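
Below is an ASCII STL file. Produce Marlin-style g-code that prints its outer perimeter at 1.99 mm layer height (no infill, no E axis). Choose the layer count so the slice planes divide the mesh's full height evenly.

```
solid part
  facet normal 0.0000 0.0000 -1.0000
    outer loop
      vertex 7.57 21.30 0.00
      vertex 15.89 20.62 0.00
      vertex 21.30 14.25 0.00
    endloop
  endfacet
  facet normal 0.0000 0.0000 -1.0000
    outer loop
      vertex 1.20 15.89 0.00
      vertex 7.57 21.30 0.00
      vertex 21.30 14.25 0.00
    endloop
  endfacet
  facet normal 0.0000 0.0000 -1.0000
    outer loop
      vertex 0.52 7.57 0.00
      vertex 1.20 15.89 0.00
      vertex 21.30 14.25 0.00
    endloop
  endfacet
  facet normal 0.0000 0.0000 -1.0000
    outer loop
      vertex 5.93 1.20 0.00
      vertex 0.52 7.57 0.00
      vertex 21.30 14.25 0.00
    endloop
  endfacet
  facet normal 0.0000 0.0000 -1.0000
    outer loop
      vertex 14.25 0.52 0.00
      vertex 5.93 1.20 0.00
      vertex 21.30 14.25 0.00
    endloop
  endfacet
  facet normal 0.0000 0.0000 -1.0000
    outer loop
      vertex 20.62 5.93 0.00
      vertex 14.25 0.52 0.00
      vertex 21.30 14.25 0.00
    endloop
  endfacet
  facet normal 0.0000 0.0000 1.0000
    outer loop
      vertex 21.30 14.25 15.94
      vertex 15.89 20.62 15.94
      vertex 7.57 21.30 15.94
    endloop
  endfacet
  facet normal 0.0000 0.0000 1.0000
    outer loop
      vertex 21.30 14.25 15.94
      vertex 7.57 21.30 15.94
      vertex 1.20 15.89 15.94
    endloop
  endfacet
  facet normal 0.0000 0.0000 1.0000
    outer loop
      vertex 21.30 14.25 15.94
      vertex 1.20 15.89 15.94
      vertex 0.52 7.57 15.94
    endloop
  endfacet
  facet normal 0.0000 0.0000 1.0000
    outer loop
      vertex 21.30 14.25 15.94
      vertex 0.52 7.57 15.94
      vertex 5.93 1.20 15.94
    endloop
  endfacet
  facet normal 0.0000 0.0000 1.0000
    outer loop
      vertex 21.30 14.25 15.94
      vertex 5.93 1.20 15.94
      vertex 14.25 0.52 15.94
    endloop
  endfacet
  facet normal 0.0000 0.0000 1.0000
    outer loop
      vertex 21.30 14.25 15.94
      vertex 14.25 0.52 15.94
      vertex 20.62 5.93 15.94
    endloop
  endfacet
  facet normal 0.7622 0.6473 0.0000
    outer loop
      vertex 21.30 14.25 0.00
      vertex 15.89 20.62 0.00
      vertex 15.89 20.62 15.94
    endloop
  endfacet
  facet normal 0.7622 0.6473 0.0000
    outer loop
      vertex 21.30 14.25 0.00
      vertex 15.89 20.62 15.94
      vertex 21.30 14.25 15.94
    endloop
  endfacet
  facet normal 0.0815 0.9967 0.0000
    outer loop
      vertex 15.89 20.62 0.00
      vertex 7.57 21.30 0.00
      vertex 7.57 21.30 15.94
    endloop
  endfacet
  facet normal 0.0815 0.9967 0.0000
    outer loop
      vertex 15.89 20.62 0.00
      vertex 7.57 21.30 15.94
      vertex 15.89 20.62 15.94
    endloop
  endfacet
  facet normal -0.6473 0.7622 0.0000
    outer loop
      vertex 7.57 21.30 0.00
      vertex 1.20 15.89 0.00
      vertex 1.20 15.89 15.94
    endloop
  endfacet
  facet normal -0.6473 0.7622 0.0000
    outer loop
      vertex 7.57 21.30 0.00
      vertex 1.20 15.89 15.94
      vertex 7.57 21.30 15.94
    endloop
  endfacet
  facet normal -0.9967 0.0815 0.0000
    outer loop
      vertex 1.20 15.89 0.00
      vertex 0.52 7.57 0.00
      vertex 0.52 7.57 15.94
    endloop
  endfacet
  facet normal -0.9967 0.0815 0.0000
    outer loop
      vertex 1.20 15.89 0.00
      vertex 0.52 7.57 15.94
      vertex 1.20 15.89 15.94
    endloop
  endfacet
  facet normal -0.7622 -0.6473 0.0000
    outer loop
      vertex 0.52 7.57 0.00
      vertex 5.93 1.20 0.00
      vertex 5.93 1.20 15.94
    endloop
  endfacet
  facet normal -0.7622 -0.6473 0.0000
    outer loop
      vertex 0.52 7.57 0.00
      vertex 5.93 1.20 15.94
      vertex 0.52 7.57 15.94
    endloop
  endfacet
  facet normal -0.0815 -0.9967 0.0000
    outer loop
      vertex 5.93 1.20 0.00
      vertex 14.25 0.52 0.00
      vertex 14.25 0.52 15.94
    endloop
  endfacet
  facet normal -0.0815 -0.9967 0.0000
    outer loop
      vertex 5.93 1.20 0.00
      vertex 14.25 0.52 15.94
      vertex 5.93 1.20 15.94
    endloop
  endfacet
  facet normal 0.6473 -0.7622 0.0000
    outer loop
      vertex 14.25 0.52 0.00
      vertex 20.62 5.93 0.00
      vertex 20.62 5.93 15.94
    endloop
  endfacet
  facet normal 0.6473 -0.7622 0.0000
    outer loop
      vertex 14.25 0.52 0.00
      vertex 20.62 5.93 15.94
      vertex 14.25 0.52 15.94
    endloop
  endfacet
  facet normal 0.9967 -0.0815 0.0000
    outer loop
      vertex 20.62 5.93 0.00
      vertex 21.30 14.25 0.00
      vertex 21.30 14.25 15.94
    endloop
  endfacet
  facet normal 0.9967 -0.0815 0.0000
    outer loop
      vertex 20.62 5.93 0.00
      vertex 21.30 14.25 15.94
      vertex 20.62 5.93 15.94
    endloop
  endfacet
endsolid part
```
; perimeter-only toolpath
G21 ; units = mm
G90 ; absolute positioning
G28 ; home
; layer 1
G0 Z1.99
G0 X21.30 Y14.25
G1 X15.89 Y20.62
G1 X7.57 Y21.30
G1 X1.20 Y15.89
G1 X0.52 Y7.57
G1 X5.93 Y1.20
G1 X14.25 Y0.52
G1 X20.62 Y5.93
G1 X21.30 Y14.25
; layer 2
G0 Z3.98
G0 X21.30 Y14.25
G1 X15.89 Y20.62
G1 X7.57 Y21.30
G1 X1.20 Y15.89
G1 X0.52 Y7.57
G1 X5.93 Y1.20
G1 X14.25 Y0.52
G1 X20.62 Y5.93
G1 X21.30 Y14.25
; layer 3
G0 Z5.98
G0 X21.30 Y14.25
G1 X15.89 Y20.62
G1 X7.57 Y21.30
G1 X1.20 Y15.89
G1 X0.52 Y7.57
G1 X5.93 Y1.20
G1 X14.25 Y0.52
G1 X20.62 Y5.93
G1 X21.30 Y14.25
; layer 4
G0 Z7.97
G0 X21.30 Y14.25
G1 X15.89 Y20.62
G1 X7.57 Y21.30
G1 X1.20 Y15.89
G1 X0.52 Y7.57
G1 X5.93 Y1.20
G1 X14.25 Y0.52
G1 X20.62 Y5.93
G1 X21.30 Y14.25
; layer 5
G0 Z9.96
G0 X21.30 Y14.25
G1 X15.89 Y20.62
G1 X7.57 Y21.30
G1 X1.20 Y15.89
G1 X0.52 Y7.57
G1 X5.93 Y1.20
G1 X14.25 Y0.52
G1 X20.62 Y5.93
G1 X21.30 Y14.25
; layer 6
G0 Z11.96
G0 X21.30 Y14.25
G1 X15.89 Y20.62
G1 X7.57 Y21.30
G1 X1.20 Y15.89
G1 X0.52 Y7.57
G1 X5.93 Y1.20
G1 X14.25 Y0.52
G1 X20.62 Y5.93
G1 X21.30 Y14.25
; layer 7
G0 Z13.95
G0 X21.30 Y14.25
G1 X15.89 Y20.62
G1 X7.57 Y21.30
G1 X1.20 Y15.89
G1 X0.52 Y7.57
G1 X5.93 Y1.20
G1 X14.25 Y0.52
G1 X20.62 Y5.93
G1 X21.30 Y14.25
; layer 8
G0 Z15.94
G0 X21.30 Y14.25
G1 X15.89 Y20.62
G1 X7.57 Y21.30
G1 X1.20 Y15.89
G1 X0.52 Y7.57
G1 X5.93 Y1.20
G1 X14.25 Y0.52
G1 X20.62 Y5.93
G1 X21.30 Y14.25
M2 ; end

The solid is a regular 8-sided prism (a cylinder approximated with 8 flat sides), circumscribed radius ≈ 10.9 mm, height ≈ 15.9 mm. Slicing at Δz = 1.99 mm — 8 equal slices spanning the solid's height, so layer i sits at z = i·h/8 — gives 8 non-empty perimeters. Each is a 8-segment closed polygon; G0 lifts to the layer z and rapids to the start vertex, then G1 traces the edges.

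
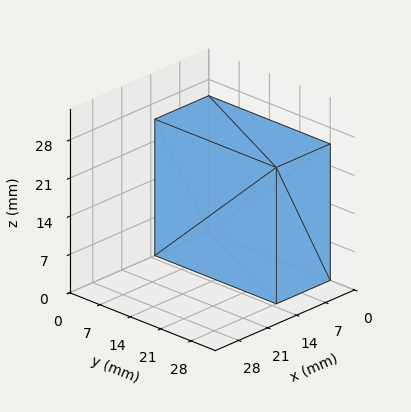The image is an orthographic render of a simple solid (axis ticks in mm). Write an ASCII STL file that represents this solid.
Reading the render: the shape is a rectangular box, roughly 13 × 28 mm footprint and 25 mm tall (dimensions read to the nearest mm from the axis ticks). For the STL, each face is triangulated and given an outward normal.

solid part
  facet normal 0.0000 0.0000 -1.0000
    outer loop
      vertex 13.0 28.0 0.0
      vertex 13.0 0.0 0.0
      vertex 0.0 0.0 0.0
    endloop
  endfacet
  facet normal 0.0000 0.0000 -1.0000
    outer loop
      vertex 0.0 28.0 0.0
      vertex 13.0 28.0 0.0
      vertex 0.0 0.0 0.0
    endloop
  endfacet
  facet normal 0.0000 0.0000 1.0000
    outer loop
      vertex 0.0 0.0 25.0
      vertex 13.0 0.0 25.0
      vertex 13.0 28.0 25.0
    endloop
  endfacet
  facet normal 0.0000 0.0000 1.0000
    outer loop
      vertex 0.0 0.0 25.0
      vertex 13.0 28.0 25.0
      vertex 0.0 28.0 25.0
    endloop
  endfacet
  facet normal 0.0000 -1.0000 0.0000
    outer loop
      vertex 0.0 0.0 0.0
      vertex 13.0 0.0 0.0
      vertex 13.0 0.0 25.0
    endloop
  endfacet
  facet normal 0.0000 -1.0000 0.0000
    outer loop
      vertex 0.0 0.0 0.0
      vertex 13.0 0.0 25.0
      vertex 0.0 0.0 25.0
    endloop
  endfacet
  facet normal 0.0000 1.0000 0.0000
    outer loop
      vertex 13.0 28.0 25.0
      vertex 13.0 28.0 0.0
      vertex 0.0 28.0 0.0
    endloop
  endfacet
  facet normal 0.0000 1.0000 0.0000
    outer loop
      vertex 0.0 28.0 25.0
      vertex 13.0 28.0 25.0
      vertex 0.0 28.0 0.0
    endloop
  endfacet
  facet normal -1.0000 0.0000 0.0000
    outer loop
      vertex 0.0 28.0 25.0
      vertex 0.0 28.0 0.0
      vertex 0.0 0.0 0.0
    endloop
  endfacet
  facet normal -1.0000 0.0000 0.0000
    outer loop
      vertex 0.0 0.0 25.0
      vertex 0.0 28.0 25.0
      vertex 0.0 0.0 0.0
    endloop
  endfacet
  facet normal 1.0000 0.0000 0.0000
    outer loop
      vertex 13.0 0.0 0.0
      vertex 13.0 28.0 0.0
      vertex 13.0 28.0 25.0
    endloop
  endfacet
  facet normal 1.0000 0.0000 0.0000
    outer loop
      vertex 13.0 0.0 0.0
      vertex 13.0 28.0 25.0
      vertex 13.0 0.0 25.0
    endloop
  endfacet
endsolid part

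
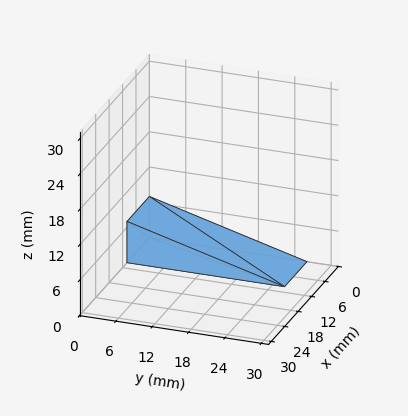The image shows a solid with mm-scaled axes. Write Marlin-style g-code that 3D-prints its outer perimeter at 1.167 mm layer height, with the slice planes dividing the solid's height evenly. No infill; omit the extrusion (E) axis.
Reading the render: the shape is a wedge (ramp): 10 × 26 mm base, rising to 7 mm along the y=0 edge and sloping linearly to z=0 at y=26 (dimensions read to the nearest mm from the axis ticks). For the g-code, the solid's height is divided into equal slices at the stated Δz and each level perimeter traced with G1 moves after a G0 lift.

; perimeter-only toolpath
G21 ; units = mm
G90 ; absolute positioning
G28 ; home
; layer 1
G0 Z1.167
G0 X0.000 Y0.000
G1 X10.000 Y0.000
G1 X10.000 Y21.667
G1 X0.000 Y21.667
G1 X0.000 Y0.000
; layer 2
G0 Z2.333
G0 X0.000 Y0.000
G1 X10.000 Y0.000
G1 X10.000 Y17.333
G1 X0.000 Y17.333
G1 X0.000 Y0.000
; layer 3
G0 Z3.500
G0 X0.000 Y0.000
G1 X10.000 Y0.000
G1 X10.000 Y13.000
G1 X0.000 Y13.000
G1 X0.000 Y0.000
; layer 4
G0 Z4.667
G0 X0.000 Y0.000
G1 X10.000 Y0.000
G1 X10.000 Y8.667
G1 X0.000 Y8.667
G1 X0.000 Y0.000
; layer 5
G0 Z5.833
G0 X0.000 Y0.000
G1 X10.000 Y0.000
G1 X10.000 Y4.333
G1 X0.000 Y4.333
G1 X0.000 Y0.000
M2 ; end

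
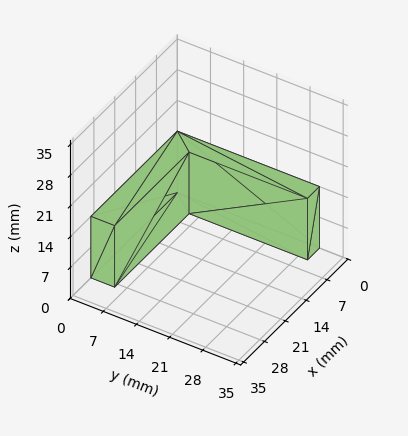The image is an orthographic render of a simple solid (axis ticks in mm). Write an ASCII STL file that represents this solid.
Reading the render: the shape is an L-shaped prism: outer 29 × 30 mm, arm thicknesses ≈ 5 mm (horizontal) and 4 mm (vertical), extruded 14 mm in z (dimensions read to the nearest mm from the axis ticks). For the STL, each face is triangulated and given an outward normal.

solid part
  facet normal 0.0000 0.0000 -1.0000
    outer loop
      vertex 29.00 5.00 0.00
      vertex 29.00 0.00 0.00
      vertex 0.00 0.00 0.00
    endloop
  endfacet
  facet normal 0.0000 0.0000 -1.0000
    outer loop
      vertex 4.00 5.00 0.00
      vertex 29.00 5.00 0.00
      vertex 0.00 0.00 0.00
    endloop
  endfacet
  facet normal 0.0000 0.0000 -1.0000
    outer loop
      vertex 4.00 30.00 0.00
      vertex 4.00 5.00 0.00
      vertex 0.00 0.00 0.00
    endloop
  endfacet
  facet normal 0.0000 0.0000 -1.0000
    outer loop
      vertex 0.00 30.00 0.00
      vertex 4.00 30.00 0.00
      vertex 0.00 0.00 0.00
    endloop
  endfacet
  facet normal 0.0000 0.0000 1.0000
    outer loop
      vertex 0.00 0.00 14.00
      vertex 29.00 0.00 14.00
      vertex 29.00 5.00 14.00
    endloop
  endfacet
  facet normal 0.0000 0.0000 1.0000
    outer loop
      vertex 0.00 0.00 14.00
      vertex 29.00 5.00 14.00
      vertex 4.00 5.00 14.00
    endloop
  endfacet
  facet normal 0.0000 0.0000 1.0000
    outer loop
      vertex 0.00 0.00 14.00
      vertex 4.00 5.00 14.00
      vertex 4.00 30.00 14.00
    endloop
  endfacet
  facet normal 0.0000 0.0000 1.0000
    outer loop
      vertex 0.00 0.00 14.00
      vertex 4.00 30.00 14.00
      vertex 0.00 30.00 14.00
    endloop
  endfacet
  facet normal 0.0000 -1.0000 0.0000
    outer loop
      vertex 0.00 0.00 0.00
      vertex 29.00 0.00 0.00
      vertex 29.00 0.00 14.00
    endloop
  endfacet
  facet normal 0.0000 -1.0000 0.0000
    outer loop
      vertex 0.00 0.00 0.00
      vertex 29.00 0.00 14.00
      vertex 0.00 0.00 14.00
    endloop
  endfacet
  facet normal 1.0000 0.0000 0.0000
    outer loop
      vertex 29.00 0.00 0.00
      vertex 29.00 5.00 0.00
      vertex 29.00 5.00 14.00
    endloop
  endfacet
  facet normal 1.0000 0.0000 0.0000
    outer loop
      vertex 29.00 0.00 0.00
      vertex 29.00 5.00 14.00
      vertex 29.00 0.00 14.00
    endloop
  endfacet
  facet normal 0.0000 1.0000 0.0000
    outer loop
      vertex 29.00 5.00 0.00
      vertex 4.00 5.00 0.00
      vertex 4.00 5.00 14.00
    endloop
  endfacet
  facet normal 0.0000 1.0000 0.0000
    outer loop
      vertex 29.00 5.00 0.00
      vertex 4.00 5.00 14.00
      vertex 29.00 5.00 14.00
    endloop
  endfacet
  facet normal 1.0000 0.0000 0.0000
    outer loop
      vertex 4.00 5.00 0.00
      vertex 4.00 30.00 0.00
      vertex 4.00 30.00 14.00
    endloop
  endfacet
  facet normal 1.0000 0.0000 0.0000
    outer loop
      vertex 4.00 5.00 0.00
      vertex 4.00 30.00 14.00
      vertex 4.00 5.00 14.00
    endloop
  endfacet
  facet normal 0.0000 1.0000 0.0000
    outer loop
      vertex 4.00 30.00 0.00
      vertex 0.00 30.00 0.00
      vertex 0.00 30.00 14.00
    endloop
  endfacet
  facet normal 0.0000 1.0000 0.0000
    outer loop
      vertex 4.00 30.00 0.00
      vertex 0.00 30.00 14.00
      vertex 4.00 30.00 14.00
    endloop
  endfacet
  facet normal -1.0000 0.0000 0.0000
    outer loop
      vertex 0.00 30.00 0.00
      vertex 0.00 0.00 0.00
      vertex 0.00 0.00 14.00
    endloop
  endfacet
  facet normal -1.0000 0.0000 0.0000
    outer loop
      vertex 0.00 30.00 0.00
      vertex 0.00 0.00 14.00
      vertex 0.00 30.00 14.00
    endloop
  endfacet
endsolid part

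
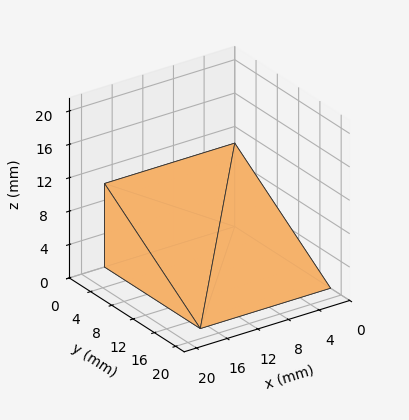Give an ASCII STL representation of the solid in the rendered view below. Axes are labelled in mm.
Reading the render: the shape is a wedge (ramp): 17 × 18 mm base, rising to 10 mm along the y=0 edge and sloping linearly to z=0 at y=18 (dimensions read to the nearest mm from the axis ticks). For the STL, each face is triangulated and given an outward normal.

solid part
  facet normal 0.0000 0.0000 -1.0000
    outer loop
      vertex 17.00 18.00 0.00
      vertex 17.00 0.00 0.00
      vertex 0.00 0.00 0.00
    endloop
  endfacet
  facet normal 0.0000 0.0000 -1.0000
    outer loop
      vertex 0.00 18.00 0.00
      vertex 17.00 18.00 0.00
      vertex 0.00 0.00 0.00
    endloop
  endfacet
  facet normal 0.0000 -1.0000 0.0000
    outer loop
      vertex 0.00 0.00 0.00
      vertex 17.00 0.00 0.00
      vertex 17.00 0.00 10.00
    endloop
  endfacet
  facet normal 0.0000 -1.0000 0.0000
    outer loop
      vertex 0.00 0.00 0.00
      vertex 17.00 0.00 10.00
      vertex 0.00 0.00 10.00
    endloop
  endfacet
  facet normal 0.0000 0.4856 0.8742
    outer loop
      vertex 0.00 0.00 10.00
      vertex 17.00 0.00 10.00
      vertex 17.00 18.00 0.00
    endloop
  endfacet
  facet normal 0.0000 0.4856 0.8742
    outer loop
      vertex 0.00 0.00 10.00
      vertex 17.00 18.00 0.00
      vertex 0.00 18.00 0.00
    endloop
  endfacet
  facet normal -1.0000 0.0000 0.0000
    outer loop
      vertex 0.00 0.00 10.00
      vertex 0.00 18.00 0.00
      vertex 0.00 0.00 0.00
    endloop
  endfacet
  facet normal 1.0000 0.0000 0.0000
    outer loop
      vertex 17.00 0.00 0.00
      vertex 17.00 18.00 0.00
      vertex 17.00 0.00 10.00
    endloop
  endfacet
endsolid part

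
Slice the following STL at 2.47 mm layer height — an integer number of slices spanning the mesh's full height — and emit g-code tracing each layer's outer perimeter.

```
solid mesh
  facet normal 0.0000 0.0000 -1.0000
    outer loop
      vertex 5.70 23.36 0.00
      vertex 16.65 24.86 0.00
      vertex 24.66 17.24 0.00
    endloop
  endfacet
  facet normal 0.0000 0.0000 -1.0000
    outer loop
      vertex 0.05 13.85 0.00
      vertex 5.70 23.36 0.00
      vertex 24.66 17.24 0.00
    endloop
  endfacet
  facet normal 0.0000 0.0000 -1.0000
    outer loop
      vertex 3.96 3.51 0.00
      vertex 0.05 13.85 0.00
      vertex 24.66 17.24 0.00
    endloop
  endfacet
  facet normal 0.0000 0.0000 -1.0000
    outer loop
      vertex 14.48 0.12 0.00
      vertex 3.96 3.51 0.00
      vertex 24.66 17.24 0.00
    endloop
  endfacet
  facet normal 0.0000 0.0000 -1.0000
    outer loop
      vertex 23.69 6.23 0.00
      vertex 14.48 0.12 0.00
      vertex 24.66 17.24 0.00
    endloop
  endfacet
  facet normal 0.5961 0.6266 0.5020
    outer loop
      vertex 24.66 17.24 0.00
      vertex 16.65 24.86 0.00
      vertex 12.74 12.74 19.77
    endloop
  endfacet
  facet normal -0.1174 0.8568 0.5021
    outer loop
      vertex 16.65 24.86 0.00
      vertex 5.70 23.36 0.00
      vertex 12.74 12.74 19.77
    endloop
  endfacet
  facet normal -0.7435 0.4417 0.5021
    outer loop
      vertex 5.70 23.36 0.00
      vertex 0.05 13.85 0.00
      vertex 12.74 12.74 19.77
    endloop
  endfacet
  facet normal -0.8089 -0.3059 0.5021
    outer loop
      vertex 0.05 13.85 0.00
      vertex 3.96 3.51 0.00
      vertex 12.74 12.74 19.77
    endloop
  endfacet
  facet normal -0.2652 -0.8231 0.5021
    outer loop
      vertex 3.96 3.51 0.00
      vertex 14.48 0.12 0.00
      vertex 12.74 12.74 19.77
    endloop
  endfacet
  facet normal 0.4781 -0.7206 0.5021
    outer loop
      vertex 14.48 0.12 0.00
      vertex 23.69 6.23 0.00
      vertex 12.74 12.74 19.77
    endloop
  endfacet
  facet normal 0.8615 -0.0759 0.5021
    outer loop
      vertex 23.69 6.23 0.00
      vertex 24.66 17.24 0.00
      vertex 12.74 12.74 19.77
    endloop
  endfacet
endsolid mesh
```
; perimeter-only toolpath
G21 ; units = mm
G90 ; absolute positioning
G28 ; home
; layer 1
G0 Z2.47
G0 X23.17 Y16.68
G1 X16.16 Y23.34
G1 X6.58 Y22.03
G1 X1.64 Y13.71
G1 X5.06 Y4.66
G1 X14.26 Y1.70
G1 X22.32 Y7.04
G1 X23.17 Y16.68
; layer 2
G0 Z4.94
G0 X21.68 Y16.11
G1 X15.67 Y21.83
G1 X7.46 Y20.70
G1 X3.22 Y13.57
G1 X6.15 Y5.82
G1 X14.04 Y3.27
G1 X20.95 Y7.86
G1 X21.68 Y16.11
; layer 3
G0 Z7.41
G0 X20.19 Y15.55
G1 X15.18 Y20.31
G1 X8.34 Y19.38
G1 X4.81 Y13.43
G1 X7.25 Y6.97
G1 X13.83 Y4.85
G1 X19.58 Y8.67
G1 X20.19 Y15.55
; layer 4
G0 Z9.88
G0 X18.70 Y14.99
G1 X14.70 Y18.80
G1 X9.22 Y18.05
G1 X6.40 Y13.29
G1 X8.35 Y8.12
G1 X13.61 Y6.43
G1 X18.21 Y9.48
G1 X18.70 Y14.99
; layer 5
G0 Z12.36
G0 X17.21 Y14.43
G1 X14.21 Y17.29
G1 X10.10 Y16.72
G1 X7.98 Y13.16
G1 X9.45 Y9.28
G1 X13.39 Y8.01
G1 X16.85 Y10.30
G1 X17.21 Y14.43
; layer 6
G0 Z14.83
G0 X15.72 Y13.86
G1 X13.72 Y15.77
G1 X10.98 Y15.39
G1 X9.57 Y13.02
G1 X10.54 Y10.43
G1 X13.18 Y9.58
G1 X15.48 Y11.11
G1 X15.72 Y13.86
; layer 7
G0 Z17.30
G0 X14.23 Y13.30
G1 X13.23 Y14.26
G1 X11.86 Y14.07
G1 X11.15 Y12.88
G1 X11.64 Y11.59
G1 X12.96 Y11.16
G1 X14.11 Y11.93
G1 X14.23 Y13.30
M2 ; end

The solid is a regular 7-sided pyramid, base circumscribed radius ≈ 12.7 mm, apex at z ≈ 19.8 mm. Slicing at Δz = 2.47 mm — 8 equal slices spanning the solid's height, so layer i sits at z = i·h/8 — gives 7 non-empty perimeters. Each is a 7-segment closed polygon; G0 lifts to the layer z and rapids to the start vertex, then G1 traces the edges. The cross-section shrinks linearly with z (the slice at the apex is degenerate and omitted).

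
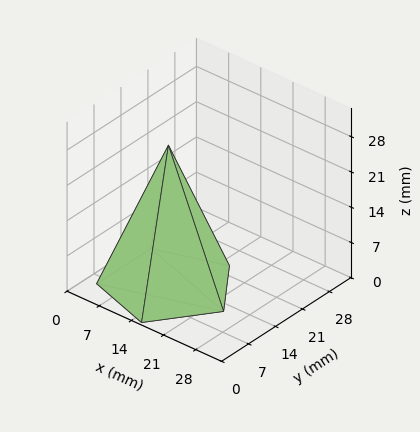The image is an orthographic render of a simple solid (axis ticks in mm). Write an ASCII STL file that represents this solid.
Reading the render: the shape is a regular 5-sided pyramid, base circumscribed radius ≈ 12 mm, apex at z ≈ 28 mm (dimensions read to the nearest mm from the axis ticks). For the STL, each face is triangulated and given an outward normal.

solid part
  facet normal 0.0000 0.0000 -1.0000
    outer loop
      vertex 2.29 19.05 0.00
      vertex 15.71 23.41 0.00
      vertex 24.00 12.00 0.00
    endloop
  endfacet
  facet normal 0.0000 0.0000 -1.0000
    outer loop
      vertex 2.29 4.95 0.00
      vertex 2.29 19.05 0.00
      vertex 24.00 12.00 0.00
    endloop
  endfacet
  facet normal 0.0000 0.0000 -1.0000
    outer loop
      vertex 15.71 0.59 0.00
      vertex 2.29 4.95 0.00
      vertex 24.00 12.00 0.00
    endloop
  endfacet
  facet normal 0.7644 0.5554 0.3276
    outer loop
      vertex 24.00 12.00 0.00
      vertex 15.71 23.41 0.00
      vertex 12.00 12.00 28.00
    endloop
  endfacet
  facet normal -0.2919 0.8986 0.3275
    outer loop
      vertex 15.71 23.41 0.00
      vertex 2.29 19.05 0.00
      vertex 12.00 12.00 28.00
    endloop
  endfacet
  facet normal -0.9448 0.0000 0.3276
    outer loop
      vertex 2.29 19.05 0.00
      vertex 2.29 4.95 0.00
      vertex 12.00 12.00 28.00
    endloop
  endfacet
  facet normal -0.2919 -0.8986 0.3275
    outer loop
      vertex 2.29 4.95 0.00
      vertex 15.71 0.59 0.00
      vertex 12.00 12.00 28.00
    endloop
  endfacet
  facet normal 0.7644 -0.5554 0.3276
    outer loop
      vertex 15.71 0.59 0.00
      vertex 24.00 12.00 0.00
      vertex 12.00 12.00 28.00
    endloop
  endfacet
endsolid part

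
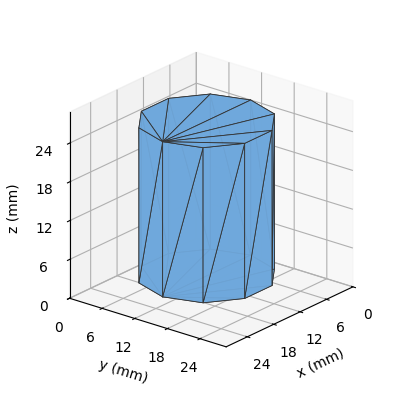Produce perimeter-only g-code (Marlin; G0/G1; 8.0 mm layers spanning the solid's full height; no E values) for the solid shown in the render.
Reading the render: the shape is a regular 10-sided prism (a cylinder approximated with 10 flat sides), circumscribed radius ≈ 10 mm, height ≈ 24 mm (dimensions read to the nearest mm from the axis ticks). For the g-code, the solid's height is divided into equal slices at the stated Δz and each level perimeter traced with G1 moves after a G0 lift.

; perimeter-only toolpath
G21 ; units = mm
G90 ; absolute positioning
G28 ; home
; layer 1
G0 Z8.0
G0 X20.0 Y10.0
G1 X18.1 Y15.9
G1 X13.1 Y19.5
G1 X6.9 Y19.5
G1 X1.9 Y15.9
G1 X0.0 Y10.0
G1 X1.9 Y4.1
G1 X6.9 Y0.5
G1 X13.1 Y0.5
G1 X18.1 Y4.1
G1 X20.0 Y10.0
; layer 2
G0 Z16.0
G0 X20.0 Y10.0
G1 X18.1 Y15.9
G1 X13.1 Y19.5
G1 X6.9 Y19.5
G1 X1.9 Y15.9
G1 X0.0 Y10.0
G1 X1.9 Y4.1
G1 X6.9 Y0.5
G1 X13.1 Y0.5
G1 X18.1 Y4.1
G1 X20.0 Y10.0
; layer 3
G0 Z24.0
G0 X20.0 Y10.0
G1 X18.1 Y15.9
G1 X13.1 Y19.5
G1 X6.9 Y19.5
G1 X1.9 Y15.9
G1 X0.0 Y10.0
G1 X1.9 Y4.1
G1 X6.9 Y0.5
G1 X13.1 Y0.5
G1 X18.1 Y4.1
G1 X20.0 Y10.0
M2 ; end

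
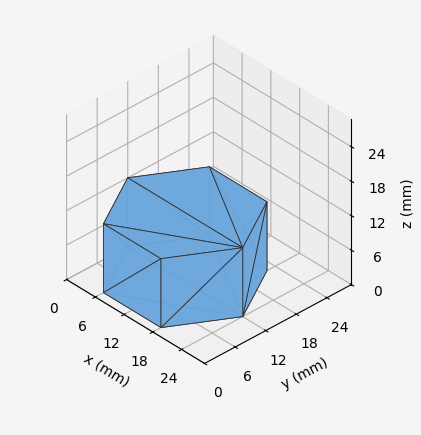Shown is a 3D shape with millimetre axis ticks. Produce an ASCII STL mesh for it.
Reading the render: the shape is a regular 6-sided prism (a cylinder approximated with 6 flat sides), circumscribed radius ≈ 12 mm, height ≈ 12 mm (dimensions read to the nearest mm from the axis ticks). For the STL, each face is triangulated and given an outward normal.

solid part
  facet normal 0.0000 0.0000 -1.0000
    outer loop
      vertex 6.000 22.392 0.000
      vertex 18.000 22.392 0.000
      vertex 24.000 12.000 0.000
    endloop
  endfacet
  facet normal 0.0000 0.0000 -1.0000
    outer loop
      vertex 0.000 12.000 0.000
      vertex 6.000 22.392 0.000
      vertex 24.000 12.000 0.000
    endloop
  endfacet
  facet normal 0.0000 0.0000 -1.0000
    outer loop
      vertex 6.000 1.608 0.000
      vertex 0.000 12.000 0.000
      vertex 24.000 12.000 0.000
    endloop
  endfacet
  facet normal 0.0000 0.0000 -1.0000
    outer loop
      vertex 18.000 1.608 0.000
      vertex 6.000 1.608 0.000
      vertex 24.000 12.000 0.000
    endloop
  endfacet
  facet normal 0.0000 0.0000 1.0000
    outer loop
      vertex 24.000 12.000 12.000
      vertex 18.000 22.392 12.000
      vertex 6.000 22.392 12.000
    endloop
  endfacet
  facet normal 0.0000 0.0000 1.0000
    outer loop
      vertex 24.000 12.000 12.000
      vertex 6.000 22.392 12.000
      vertex 0.000 12.000 12.000
    endloop
  endfacet
  facet normal 0.0000 0.0000 1.0000
    outer loop
      vertex 24.000 12.000 12.000
      vertex 0.000 12.000 12.000
      vertex 6.000 1.608 12.000
    endloop
  endfacet
  facet normal 0.0000 0.0000 1.0000
    outer loop
      vertex 24.000 12.000 12.000
      vertex 6.000 1.608 12.000
      vertex 18.000 1.608 12.000
    endloop
  endfacet
  facet normal 0.8660 0.5000 0.0000
    outer loop
      vertex 24.000 12.000 0.000
      vertex 18.000 22.392 0.000
      vertex 18.000 22.392 12.000
    endloop
  endfacet
  facet normal 0.8660 0.5000 0.0000
    outer loop
      vertex 24.000 12.000 0.000
      vertex 18.000 22.392 12.000
      vertex 24.000 12.000 12.000
    endloop
  endfacet
  facet normal 0.0000 1.0000 0.0000
    outer loop
      vertex 18.000 22.392 0.000
      vertex 6.000 22.392 0.000
      vertex 6.000 22.392 12.000
    endloop
  endfacet
  facet normal 0.0000 1.0000 0.0000
    outer loop
      vertex 18.000 22.392 0.000
      vertex 6.000 22.392 12.000
      vertex 18.000 22.392 12.000
    endloop
  endfacet
  facet normal -0.8660 0.5000 0.0000
    outer loop
      vertex 6.000 22.392 0.000
      vertex 0.000 12.000 0.000
      vertex 0.000 12.000 12.000
    endloop
  endfacet
  facet normal -0.8660 0.5000 0.0000
    outer loop
      vertex 6.000 22.392 0.000
      vertex 0.000 12.000 12.000
      vertex 6.000 22.392 12.000
    endloop
  endfacet
  facet normal -0.8660 -0.5000 0.0000
    outer loop
      vertex 0.000 12.000 0.000
      vertex 6.000 1.608 0.000
      vertex 6.000 1.608 12.000
    endloop
  endfacet
  facet normal -0.8660 -0.5000 0.0000
    outer loop
      vertex 0.000 12.000 0.000
      vertex 6.000 1.608 12.000
      vertex 0.000 12.000 12.000
    endloop
  endfacet
  facet normal 0.0000 -1.0000 0.0000
    outer loop
      vertex 6.000 1.608 0.000
      vertex 18.000 1.608 0.000
      vertex 18.000 1.608 12.000
    endloop
  endfacet
  facet normal 0.0000 -1.0000 0.0000
    outer loop
      vertex 6.000 1.608 0.000
      vertex 18.000 1.608 12.000
      vertex 6.000 1.608 12.000
    endloop
  endfacet
  facet normal 0.8660 -0.5000 0.0000
    outer loop
      vertex 18.000 1.608 0.000
      vertex 24.000 12.000 0.000
      vertex 24.000 12.000 12.000
    endloop
  endfacet
  facet normal 0.8660 -0.5000 0.0000
    outer loop
      vertex 18.000 1.608 0.000
      vertex 24.000 12.000 12.000
      vertex 18.000 1.608 12.000
    endloop
  endfacet
endsolid part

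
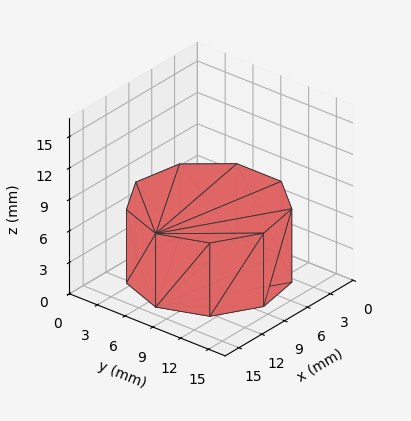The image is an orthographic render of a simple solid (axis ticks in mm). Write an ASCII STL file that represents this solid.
Reading the render: the shape is a regular 9-sided prism (a cylinder approximated with 9 flat sides), circumscribed radius ≈ 7 mm, height ≈ 7 mm (dimensions read to the nearest mm from the axis ticks). For the STL, each face is triangulated and given an outward normal.

solid part
  facet normal 0.0000 0.0000 -1.0000
    outer loop
      vertex 8.216 13.894 0.000
      vertex 12.362 11.500 0.000
      vertex 14.000 7.000 0.000
    endloop
  endfacet
  facet normal 0.0000 0.0000 -1.0000
    outer loop
      vertex 3.500 13.062 0.000
      vertex 8.216 13.894 0.000
      vertex 14.000 7.000 0.000
    endloop
  endfacet
  facet normal 0.0000 0.0000 -1.0000
    outer loop
      vertex 0.422 9.394 0.000
      vertex 3.500 13.062 0.000
      vertex 14.000 7.000 0.000
    endloop
  endfacet
  facet normal 0.0000 0.0000 -1.0000
    outer loop
      vertex 0.422 4.606 0.000
      vertex 0.422 9.394 0.000
      vertex 14.000 7.000 0.000
    endloop
  endfacet
  facet normal 0.0000 0.0000 -1.0000
    outer loop
      vertex 3.500 0.938 0.000
      vertex 0.422 4.606 0.000
      vertex 14.000 7.000 0.000
    endloop
  endfacet
  facet normal 0.0000 0.0000 -1.0000
    outer loop
      vertex 8.216 0.106 0.000
      vertex 3.500 0.938 0.000
      vertex 14.000 7.000 0.000
    endloop
  endfacet
  facet normal 0.0000 0.0000 -1.0000
    outer loop
      vertex 12.362 2.500 0.000
      vertex 8.216 0.106 0.000
      vertex 14.000 7.000 0.000
    endloop
  endfacet
  facet normal 0.0000 0.0000 1.0000
    outer loop
      vertex 14.000 7.000 7.000
      vertex 12.362 11.500 7.000
      vertex 8.216 13.894 7.000
    endloop
  endfacet
  facet normal 0.0000 0.0000 1.0000
    outer loop
      vertex 14.000 7.000 7.000
      vertex 8.216 13.894 7.000
      vertex 3.500 13.062 7.000
    endloop
  endfacet
  facet normal 0.0000 0.0000 1.0000
    outer loop
      vertex 14.000 7.000 7.000
      vertex 3.500 13.062 7.000
      vertex 0.422 9.394 7.000
    endloop
  endfacet
  facet normal 0.0000 0.0000 1.0000
    outer loop
      vertex 14.000 7.000 7.000
      vertex 0.422 9.394 7.000
      vertex 0.422 4.606 7.000
    endloop
  endfacet
  facet normal 0.0000 0.0000 1.0000
    outer loop
      vertex 14.000 7.000 7.000
      vertex 0.422 4.606 7.000
      vertex 3.500 0.938 7.000
    endloop
  endfacet
  facet normal 0.0000 0.0000 1.0000
    outer loop
      vertex 14.000 7.000 7.000
      vertex 3.500 0.938 7.000
      vertex 8.216 0.106 7.000
    endloop
  endfacet
  facet normal 0.0000 0.0000 1.0000
    outer loop
      vertex 14.000 7.000 7.000
      vertex 8.216 0.106 7.000
      vertex 12.362 2.500 7.000
    endloop
  endfacet
  facet normal 0.9397 0.3420 0.0000
    outer loop
      vertex 14.000 7.000 0.000
      vertex 12.362 11.500 0.000
      vertex 12.362 11.500 7.000
    endloop
  endfacet
  facet normal 0.9397 0.3420 0.0000
    outer loop
      vertex 14.000 7.000 0.000
      vertex 12.362 11.500 7.000
      vertex 14.000 7.000 7.000
    endloop
  endfacet
  facet normal 0.5000 0.8660 0.0000
    outer loop
      vertex 12.362 11.500 0.000
      vertex 8.216 13.894 0.000
      vertex 8.216 13.894 7.000
    endloop
  endfacet
  facet normal 0.5000 0.8660 0.0000
    outer loop
      vertex 12.362 11.500 0.000
      vertex 8.216 13.894 7.000
      vertex 12.362 11.500 7.000
    endloop
  endfacet
  facet normal -0.1737 0.9848 0.0000
    outer loop
      vertex 8.216 13.894 0.000
      vertex 3.500 13.062 0.000
      vertex 3.500 13.062 7.000
    endloop
  endfacet
  facet normal -0.1737 0.9848 0.0000
    outer loop
      vertex 8.216 13.894 0.000
      vertex 3.500 13.062 7.000
      vertex 8.216 13.894 7.000
    endloop
  endfacet
  facet normal -0.7660 0.6428 0.0000
    outer loop
      vertex 3.500 13.062 0.000
      vertex 0.422 9.394 0.000
      vertex 0.422 9.394 7.000
    endloop
  endfacet
  facet normal -0.7660 0.6428 0.0000
    outer loop
      vertex 3.500 13.062 0.000
      vertex 0.422 9.394 7.000
      vertex 3.500 13.062 7.000
    endloop
  endfacet
  facet normal -1.0000 0.0000 0.0000
    outer loop
      vertex 0.422 9.394 0.000
      vertex 0.422 4.606 0.000
      vertex 0.422 4.606 7.000
    endloop
  endfacet
  facet normal -1.0000 0.0000 0.0000
    outer loop
      vertex 0.422 9.394 0.000
      vertex 0.422 4.606 7.000
      vertex 0.422 9.394 7.000
    endloop
  endfacet
  facet normal -0.7660 -0.6428 0.0000
    outer loop
      vertex 0.422 4.606 0.000
      vertex 3.500 0.938 0.000
      vertex 3.500 0.938 7.000
    endloop
  endfacet
  facet normal -0.7660 -0.6428 0.0000
    outer loop
      vertex 0.422 4.606 0.000
      vertex 3.500 0.938 7.000
      vertex 0.422 4.606 7.000
    endloop
  endfacet
  facet normal -0.1737 -0.9848 0.0000
    outer loop
      vertex 3.500 0.938 0.000
      vertex 8.216 0.106 0.000
      vertex 8.216 0.106 7.000
    endloop
  endfacet
  facet normal -0.1737 -0.9848 0.0000
    outer loop
      vertex 3.500 0.938 0.000
      vertex 8.216 0.106 7.000
      vertex 3.500 0.938 7.000
    endloop
  endfacet
  facet normal 0.5000 -0.8660 0.0000
    outer loop
      vertex 8.216 0.106 0.000
      vertex 12.362 2.500 0.000
      vertex 12.362 2.500 7.000
    endloop
  endfacet
  facet normal 0.5000 -0.8660 0.0000
    outer loop
      vertex 8.216 0.106 0.000
      vertex 12.362 2.500 7.000
      vertex 8.216 0.106 7.000
    endloop
  endfacet
  facet normal 0.9397 -0.3420 0.0000
    outer loop
      vertex 12.362 2.500 0.000
      vertex 14.000 7.000 0.000
      vertex 14.000 7.000 7.000
    endloop
  endfacet
  facet normal 0.9397 -0.3420 0.0000
    outer loop
      vertex 12.362 2.500 0.000
      vertex 14.000 7.000 7.000
      vertex 12.362 2.500 7.000
    endloop
  endfacet
endsolid part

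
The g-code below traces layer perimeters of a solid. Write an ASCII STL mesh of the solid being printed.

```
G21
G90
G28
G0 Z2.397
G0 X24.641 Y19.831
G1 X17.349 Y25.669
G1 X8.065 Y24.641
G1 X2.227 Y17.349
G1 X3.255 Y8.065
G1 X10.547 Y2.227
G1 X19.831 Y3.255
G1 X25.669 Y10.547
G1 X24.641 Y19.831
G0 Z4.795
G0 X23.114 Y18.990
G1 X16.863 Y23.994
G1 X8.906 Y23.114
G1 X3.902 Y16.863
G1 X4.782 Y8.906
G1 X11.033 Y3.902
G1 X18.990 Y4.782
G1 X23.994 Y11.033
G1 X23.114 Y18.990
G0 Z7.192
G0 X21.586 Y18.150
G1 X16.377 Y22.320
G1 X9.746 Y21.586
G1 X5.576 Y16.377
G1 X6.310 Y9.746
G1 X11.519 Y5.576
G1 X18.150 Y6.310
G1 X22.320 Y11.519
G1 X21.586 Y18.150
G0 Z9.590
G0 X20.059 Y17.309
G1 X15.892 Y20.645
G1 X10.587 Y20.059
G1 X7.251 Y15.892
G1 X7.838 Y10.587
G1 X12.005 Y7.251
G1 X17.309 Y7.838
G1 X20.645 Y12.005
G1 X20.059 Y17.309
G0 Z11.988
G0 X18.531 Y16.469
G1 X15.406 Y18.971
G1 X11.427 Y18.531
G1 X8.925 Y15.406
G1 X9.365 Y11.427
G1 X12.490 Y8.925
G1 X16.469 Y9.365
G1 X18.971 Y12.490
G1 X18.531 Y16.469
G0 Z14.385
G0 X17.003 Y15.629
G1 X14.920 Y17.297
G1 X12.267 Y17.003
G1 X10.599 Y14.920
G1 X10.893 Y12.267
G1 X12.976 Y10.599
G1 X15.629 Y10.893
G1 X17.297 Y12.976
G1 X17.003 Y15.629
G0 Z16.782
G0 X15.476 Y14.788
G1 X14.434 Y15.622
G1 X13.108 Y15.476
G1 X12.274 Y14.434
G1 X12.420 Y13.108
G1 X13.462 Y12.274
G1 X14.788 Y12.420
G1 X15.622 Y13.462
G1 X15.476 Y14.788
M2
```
solid part
  facet normal 0.0000 0.0000 -1.0000
    outer loop
      vertex 7.225 26.169 0.000
      vertex 17.835 27.343 0.000
      vertex 26.169 20.671 0.000
    endloop
  endfacet
  facet normal 0.0000 0.0000 -1.0000
    outer loop
      vertex 0.553 17.835 0.000
      vertex 7.225 26.169 0.000
      vertex 26.169 20.671 0.000
    endloop
  endfacet
  facet normal 0.0000 0.0000 -1.0000
    outer loop
      vertex 1.727 7.225 0.000
      vertex 0.553 17.835 0.000
      vertex 26.169 20.671 0.000
    endloop
  endfacet
  facet normal 0.0000 0.0000 -1.0000
    outer loop
      vertex 10.061 0.553 0.000
      vertex 1.727 7.225 0.000
      vertex 26.169 20.671 0.000
    endloop
  endfacet
  facet normal 0.0000 0.0000 -1.0000
    outer loop
      vertex 20.671 1.727 0.000
      vertex 10.061 0.553 0.000
      vertex 26.169 20.671 0.000
    endloop
  endfacet
  facet normal 0.0000 0.0000 -1.0000
    outer loop
      vertex 27.343 10.061 0.000
      vertex 20.671 1.727 0.000
      vertex 26.169 20.671 0.000
    endloop
  endfacet
  facet normal 0.5188 0.6480 0.5577
    outer loop
      vertex 26.169 20.671 0.000
      vertex 17.835 27.343 0.000
      vertex 13.948 13.948 19.180
    endloop
  endfacet
  facet normal -0.0913 0.8250 0.5577
    outer loop
      vertex 17.835 27.343 0.000
      vertex 7.225 26.169 0.000
      vertex 13.948 13.948 19.180
    endloop
  endfacet
  facet normal -0.6480 0.5188 0.5577
    outer loop
      vertex 7.225 26.169 0.000
      vertex 0.553 17.835 0.000
      vertex 13.948 13.948 19.180
    endloop
  endfacet
  facet normal -0.8250 -0.0913 0.5577
    outer loop
      vertex 0.553 17.835 0.000
      vertex 1.727 7.225 0.000
      vertex 13.948 13.948 19.180
    endloop
  endfacet
  facet normal -0.5188 -0.6480 0.5577
    outer loop
      vertex 1.727 7.225 0.000
      vertex 10.061 0.553 0.000
      vertex 13.948 13.948 19.180
    endloop
  endfacet
  facet normal 0.0913 -0.8250 0.5577
    outer loop
      vertex 10.061 0.553 0.000
      vertex 20.671 1.727 0.000
      vertex 13.948 13.948 19.180
    endloop
  endfacet
  facet normal 0.6480 -0.5188 0.5577
    outer loop
      vertex 20.671 1.727 0.000
      vertex 27.343 10.061 0.000
      vertex 13.948 13.948 19.180
    endloop
  endfacet
  facet normal 0.8250 0.0913 0.5577
    outer loop
      vertex 27.343 10.061 0.000
      vertex 26.169 20.671 0.000
      vertex 13.948 13.948 19.180
    endloop
  endfacet
endsolid part

The G0 Z moves step by Δz≈2.397 mm. The G1 loops shrink linearly with z, so the solid tapers from its base footprint up to z≈19.2. Closing with a flat bottom cap and the tapered top and triangulating gives 14 facets — a regular 8-sided pyramid, base circumscribed radius ≈ 13.9 mm, apex at z ≈ 19.2 mm.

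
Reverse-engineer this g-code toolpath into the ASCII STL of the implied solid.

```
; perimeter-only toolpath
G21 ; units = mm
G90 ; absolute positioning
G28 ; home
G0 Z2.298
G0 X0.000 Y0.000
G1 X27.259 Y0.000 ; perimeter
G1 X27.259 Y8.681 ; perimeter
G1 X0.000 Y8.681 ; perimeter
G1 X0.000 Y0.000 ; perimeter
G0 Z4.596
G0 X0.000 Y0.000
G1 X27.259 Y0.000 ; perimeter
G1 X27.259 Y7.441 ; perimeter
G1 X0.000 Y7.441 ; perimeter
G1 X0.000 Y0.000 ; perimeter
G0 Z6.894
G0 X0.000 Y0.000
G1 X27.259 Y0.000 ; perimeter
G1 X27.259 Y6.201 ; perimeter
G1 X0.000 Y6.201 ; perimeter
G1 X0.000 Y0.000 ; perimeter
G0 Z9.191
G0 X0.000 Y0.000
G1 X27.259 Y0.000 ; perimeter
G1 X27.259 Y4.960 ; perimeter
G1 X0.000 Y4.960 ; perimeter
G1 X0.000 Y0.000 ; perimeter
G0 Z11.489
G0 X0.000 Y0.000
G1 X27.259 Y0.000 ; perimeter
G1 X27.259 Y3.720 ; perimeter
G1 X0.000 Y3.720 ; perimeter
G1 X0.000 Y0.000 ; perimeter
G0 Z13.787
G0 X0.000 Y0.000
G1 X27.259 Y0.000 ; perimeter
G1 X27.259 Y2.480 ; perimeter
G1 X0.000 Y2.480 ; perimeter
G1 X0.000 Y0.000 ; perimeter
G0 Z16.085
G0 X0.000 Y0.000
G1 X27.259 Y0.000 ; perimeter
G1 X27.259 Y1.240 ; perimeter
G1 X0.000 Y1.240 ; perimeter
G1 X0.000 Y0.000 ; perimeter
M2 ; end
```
solid part
  facet normal 0.0000 0.0000 -1.0000
    outer loop
      vertex 27.259 9.921 0.000
      vertex 27.259 0.000 0.000
      vertex 0.000 0.000 0.000
    endloop
  endfacet
  facet normal 0.0000 0.0000 -1.0000
    outer loop
      vertex 0.000 9.921 0.000
      vertex 27.259 9.921 0.000
      vertex 0.000 0.000 0.000
    endloop
  endfacet
  facet normal 0.0000 -1.0000 0.0000
    outer loop
      vertex 0.000 0.000 0.000
      vertex 27.259 0.000 0.000
      vertex 27.259 0.000 18.383
    endloop
  endfacet
  facet normal 0.0000 -1.0000 0.0000
    outer loop
      vertex 0.000 0.000 0.000
      vertex 27.259 0.000 18.383
      vertex 0.000 0.000 18.383
    endloop
  endfacet
  facet normal 0.0000 0.8800 0.4749
    outer loop
      vertex 0.000 0.000 18.383
      vertex 27.259 0.000 18.383
      vertex 27.259 9.921 0.000
    endloop
  endfacet
  facet normal 0.0000 0.8800 0.4749
    outer loop
      vertex 0.000 0.000 18.383
      vertex 27.259 9.921 0.000
      vertex 0.000 9.921 0.000
    endloop
  endfacet
  facet normal -1.0000 0.0000 0.0000
    outer loop
      vertex 0.000 0.000 18.383
      vertex 0.000 9.921 0.000
      vertex 0.000 0.000 0.000
    endloop
  endfacet
  facet normal 1.0000 0.0000 0.0000
    outer loop
      vertex 27.259 0.000 0.000
      vertex 27.259 9.921 0.000
      vertex 27.259 0.000 18.383
    endloop
  endfacet
endsolid part

The G0 Z moves step by Δz≈2.298 mm. The G1 loops shrink linearly with z, so the solid tapers from its base footprint up to z≈18.4. Closing with a flat bottom cap and the tapered top and triangulating gives 8 facets — a wedge (ramp): 27.3 × 9.92 mm base, rising to 18.4 mm along the y=0 edge and sloping linearly to z=0 at y=9.92.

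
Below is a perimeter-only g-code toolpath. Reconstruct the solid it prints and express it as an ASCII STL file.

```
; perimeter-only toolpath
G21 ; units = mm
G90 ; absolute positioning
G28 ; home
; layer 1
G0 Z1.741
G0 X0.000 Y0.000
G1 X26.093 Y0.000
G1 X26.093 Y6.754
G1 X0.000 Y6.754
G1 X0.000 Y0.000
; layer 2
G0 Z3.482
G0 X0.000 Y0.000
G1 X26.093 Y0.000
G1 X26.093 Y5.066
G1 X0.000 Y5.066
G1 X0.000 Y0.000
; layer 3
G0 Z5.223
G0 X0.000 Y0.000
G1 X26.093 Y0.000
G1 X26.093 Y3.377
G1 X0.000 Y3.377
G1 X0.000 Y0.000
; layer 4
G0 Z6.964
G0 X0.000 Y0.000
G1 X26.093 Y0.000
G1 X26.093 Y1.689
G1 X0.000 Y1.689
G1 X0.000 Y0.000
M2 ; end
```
solid part
  facet normal 0.0000 0.0000 -1.0000
    outer loop
      vertex 26.093 8.443 0.000
      vertex 26.093 0.000 0.000
      vertex 0.000 0.000 0.000
    endloop
  endfacet
  facet normal 0.0000 0.0000 -1.0000
    outer loop
      vertex 0.000 8.443 0.000
      vertex 26.093 8.443 0.000
      vertex 0.000 0.000 0.000
    endloop
  endfacet
  facet normal 0.0000 -1.0000 0.0000
    outer loop
      vertex 0.000 0.000 0.000
      vertex 26.093 0.000 0.000
      vertex 26.093 0.000 8.705
    endloop
  endfacet
  facet normal 0.0000 -1.0000 0.0000
    outer loop
      vertex 0.000 0.000 0.000
      vertex 26.093 0.000 8.705
      vertex 0.000 0.000 8.705
    endloop
  endfacet
  facet normal 0.0000 0.7178 0.6962
    outer loop
      vertex 0.000 0.000 8.705
      vertex 26.093 0.000 8.705
      vertex 26.093 8.443 0.000
    endloop
  endfacet
  facet normal 0.0000 0.7178 0.6962
    outer loop
      vertex 0.000 0.000 8.705
      vertex 26.093 8.443 0.000
      vertex 0.000 8.443 0.000
    endloop
  endfacet
  facet normal -1.0000 0.0000 0.0000
    outer loop
      vertex 0.000 0.000 8.705
      vertex 0.000 8.443 0.000
      vertex 0.000 0.000 0.000
    endloop
  endfacet
  facet normal 1.0000 0.0000 0.0000
    outer loop
      vertex 26.093 0.000 0.000
      vertex 26.093 8.443 0.000
      vertex 26.093 0.000 8.705
    endloop
  endfacet
endsolid part

The G0 Z moves step by Δz≈1.741 mm. The G1 loops shrink linearly with z, so the solid tapers from its base footprint up to z≈8.71. Closing with a flat bottom cap and the tapered top and triangulating gives 8 facets — a wedge (ramp): 26.1 × 8.44 mm base, rising to 8.71 mm along the y=0 edge and sloping linearly to z=0 at y=8.44.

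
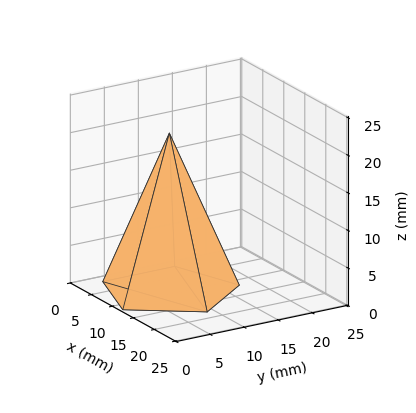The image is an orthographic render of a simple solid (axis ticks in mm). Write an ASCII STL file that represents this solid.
Reading the render: the shape is a regular 5-sided pyramid, base circumscribed radius ≈ 9 mm, apex at z ≈ 21 mm (dimensions read to the nearest mm from the axis ticks). For the STL, each face is triangulated and given an outward normal.

solid part
  facet normal 0.0000 0.0000 -1.0000
    outer loop
      vertex 1.72 14.29 0.00
      vertex 11.78 17.56 0.00
      vertex 18.00 9.00 0.00
    endloop
  endfacet
  facet normal 0.0000 0.0000 -1.0000
    outer loop
      vertex 1.72 3.71 0.00
      vertex 1.72 14.29 0.00
      vertex 18.00 9.00 0.00
    endloop
  endfacet
  facet normal 0.0000 0.0000 -1.0000
    outer loop
      vertex 11.78 0.44 0.00
      vertex 1.72 3.71 0.00
      vertex 18.00 9.00 0.00
    endloop
  endfacet
  facet normal 0.7643 0.5554 0.3276
    outer loop
      vertex 18.00 9.00 0.00
      vertex 11.78 17.56 0.00
      vertex 9.00 9.00 21.00
    endloop
  endfacet
  facet normal -0.2921 0.8985 0.3276
    outer loop
      vertex 11.78 17.56 0.00
      vertex 1.72 14.29 0.00
      vertex 9.00 9.00 21.00
    endloop
  endfacet
  facet normal -0.9448 0.0000 0.3275
    outer loop
      vertex 1.72 14.29 0.00
      vertex 1.72 3.71 0.00
      vertex 9.00 9.00 21.00
    endloop
  endfacet
  facet normal -0.2921 -0.8985 0.3276
    outer loop
      vertex 1.72 3.71 0.00
      vertex 11.78 0.44 0.00
      vertex 9.00 9.00 21.00
    endloop
  endfacet
  facet normal 0.7643 -0.5554 0.3276
    outer loop
      vertex 11.78 0.44 0.00
      vertex 18.00 9.00 0.00
      vertex 9.00 9.00 21.00
    endloop
  endfacet
endsolid part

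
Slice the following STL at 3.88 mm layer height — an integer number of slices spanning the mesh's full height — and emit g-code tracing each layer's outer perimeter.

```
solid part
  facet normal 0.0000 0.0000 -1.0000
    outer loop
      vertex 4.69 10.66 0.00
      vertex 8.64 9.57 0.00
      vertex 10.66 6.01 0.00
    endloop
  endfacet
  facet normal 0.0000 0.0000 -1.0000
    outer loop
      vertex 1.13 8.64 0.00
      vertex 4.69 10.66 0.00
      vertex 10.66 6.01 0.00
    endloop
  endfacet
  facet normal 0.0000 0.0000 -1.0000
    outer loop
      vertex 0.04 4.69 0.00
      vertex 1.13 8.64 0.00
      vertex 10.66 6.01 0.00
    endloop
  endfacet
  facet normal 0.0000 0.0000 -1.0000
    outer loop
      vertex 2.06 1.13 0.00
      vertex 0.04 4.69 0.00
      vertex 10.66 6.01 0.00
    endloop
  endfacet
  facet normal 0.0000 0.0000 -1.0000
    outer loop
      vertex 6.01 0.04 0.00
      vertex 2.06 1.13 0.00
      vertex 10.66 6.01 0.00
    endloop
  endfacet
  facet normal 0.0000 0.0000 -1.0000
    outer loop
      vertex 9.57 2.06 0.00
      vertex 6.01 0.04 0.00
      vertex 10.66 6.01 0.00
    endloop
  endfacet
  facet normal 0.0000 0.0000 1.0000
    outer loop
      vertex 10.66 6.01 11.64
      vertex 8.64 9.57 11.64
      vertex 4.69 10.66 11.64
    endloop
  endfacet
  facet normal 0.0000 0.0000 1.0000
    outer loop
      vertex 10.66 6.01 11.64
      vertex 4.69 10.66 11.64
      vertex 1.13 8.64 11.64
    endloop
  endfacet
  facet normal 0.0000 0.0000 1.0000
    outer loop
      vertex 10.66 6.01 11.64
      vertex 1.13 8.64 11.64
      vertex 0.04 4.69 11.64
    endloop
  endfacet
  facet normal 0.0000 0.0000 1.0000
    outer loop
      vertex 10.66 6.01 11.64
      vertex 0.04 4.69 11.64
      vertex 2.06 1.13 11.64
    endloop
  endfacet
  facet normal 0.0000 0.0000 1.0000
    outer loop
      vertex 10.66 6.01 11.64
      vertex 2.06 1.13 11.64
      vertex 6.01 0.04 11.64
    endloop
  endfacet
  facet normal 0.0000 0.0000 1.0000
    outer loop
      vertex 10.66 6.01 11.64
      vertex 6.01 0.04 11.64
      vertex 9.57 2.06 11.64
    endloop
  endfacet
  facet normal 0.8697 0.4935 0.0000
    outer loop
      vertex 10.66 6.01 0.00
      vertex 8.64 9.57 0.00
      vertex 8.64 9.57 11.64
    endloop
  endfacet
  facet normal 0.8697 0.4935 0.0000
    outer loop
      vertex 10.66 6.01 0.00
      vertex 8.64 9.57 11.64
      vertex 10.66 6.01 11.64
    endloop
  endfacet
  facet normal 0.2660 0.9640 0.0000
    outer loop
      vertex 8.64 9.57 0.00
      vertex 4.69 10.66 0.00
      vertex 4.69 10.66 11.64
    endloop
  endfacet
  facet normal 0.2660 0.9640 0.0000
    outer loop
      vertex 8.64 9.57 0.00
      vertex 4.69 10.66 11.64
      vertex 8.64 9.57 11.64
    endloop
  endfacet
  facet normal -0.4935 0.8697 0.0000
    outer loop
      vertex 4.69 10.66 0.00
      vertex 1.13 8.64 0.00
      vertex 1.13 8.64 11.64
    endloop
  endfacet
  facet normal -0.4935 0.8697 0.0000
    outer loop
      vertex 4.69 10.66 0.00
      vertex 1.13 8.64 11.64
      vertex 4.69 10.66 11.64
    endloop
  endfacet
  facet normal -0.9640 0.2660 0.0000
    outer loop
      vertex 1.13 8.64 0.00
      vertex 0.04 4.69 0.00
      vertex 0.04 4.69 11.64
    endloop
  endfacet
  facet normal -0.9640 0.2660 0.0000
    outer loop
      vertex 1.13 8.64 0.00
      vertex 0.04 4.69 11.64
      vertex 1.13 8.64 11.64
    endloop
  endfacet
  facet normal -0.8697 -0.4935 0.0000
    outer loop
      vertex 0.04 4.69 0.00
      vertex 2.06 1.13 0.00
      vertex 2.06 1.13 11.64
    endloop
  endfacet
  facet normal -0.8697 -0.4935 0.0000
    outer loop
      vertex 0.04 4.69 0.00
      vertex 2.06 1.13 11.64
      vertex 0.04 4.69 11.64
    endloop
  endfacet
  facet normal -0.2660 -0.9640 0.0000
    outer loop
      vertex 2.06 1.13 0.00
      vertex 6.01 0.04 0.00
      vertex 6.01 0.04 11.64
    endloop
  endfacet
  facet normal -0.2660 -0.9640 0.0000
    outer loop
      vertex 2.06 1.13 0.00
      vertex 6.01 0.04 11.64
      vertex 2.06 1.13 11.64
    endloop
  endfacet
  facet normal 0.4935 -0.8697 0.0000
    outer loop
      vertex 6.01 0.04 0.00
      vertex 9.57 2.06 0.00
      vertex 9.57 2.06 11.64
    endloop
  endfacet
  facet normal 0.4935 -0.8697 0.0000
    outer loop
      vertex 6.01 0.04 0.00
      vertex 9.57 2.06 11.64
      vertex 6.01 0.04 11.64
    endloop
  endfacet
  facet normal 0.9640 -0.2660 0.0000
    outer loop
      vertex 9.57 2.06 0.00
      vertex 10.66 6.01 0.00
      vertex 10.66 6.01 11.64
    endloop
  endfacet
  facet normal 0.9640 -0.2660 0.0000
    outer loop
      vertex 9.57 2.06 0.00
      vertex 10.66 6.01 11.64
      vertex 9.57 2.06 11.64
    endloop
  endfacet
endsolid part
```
; perimeter-only toolpath
G21 ; units = mm
G90 ; absolute positioning
G28 ; home
; layer 1
G0 Z3.88
G0 X10.66 Y6.01
G1 X8.64 Y9.57
G1 X4.69 Y10.66
G1 X1.13 Y8.64
G1 X0.04 Y4.69
G1 X2.06 Y1.13
G1 X6.01 Y0.04
G1 X9.57 Y2.06
G1 X10.66 Y6.01
; layer 2
G0 Z7.76
G0 X10.66 Y6.01
G1 X8.64 Y9.57
G1 X4.69 Y10.66
G1 X1.13 Y8.64
G1 X0.04 Y4.69
G1 X2.06 Y1.13
G1 X6.01 Y0.04
G1 X9.57 Y2.06
G1 X10.66 Y6.01
; layer 3
G0 Z11.64
G0 X10.66 Y6.01
G1 X8.64 Y9.57
G1 X4.69 Y10.66
G1 X1.13 Y8.64
G1 X0.04 Y4.69
G1 X2.06 Y1.13
G1 X6.01 Y0.04
G1 X9.57 Y2.06
G1 X10.66 Y6.01
M2 ; end

The solid is a regular 8-sided prism (a cylinder approximated with 8 flat sides), circumscribed radius ≈ 5.35 mm, height ≈ 11.6 mm. Slicing at Δz = 3.88 mm — 3 equal slices spanning the solid's height, so layer i sits at z = i·h/3 — gives 3 non-empty perimeters. Each is a 8-segment closed polygon; G0 lifts to the layer z and rapids to the start vertex, then G1 traces the edges.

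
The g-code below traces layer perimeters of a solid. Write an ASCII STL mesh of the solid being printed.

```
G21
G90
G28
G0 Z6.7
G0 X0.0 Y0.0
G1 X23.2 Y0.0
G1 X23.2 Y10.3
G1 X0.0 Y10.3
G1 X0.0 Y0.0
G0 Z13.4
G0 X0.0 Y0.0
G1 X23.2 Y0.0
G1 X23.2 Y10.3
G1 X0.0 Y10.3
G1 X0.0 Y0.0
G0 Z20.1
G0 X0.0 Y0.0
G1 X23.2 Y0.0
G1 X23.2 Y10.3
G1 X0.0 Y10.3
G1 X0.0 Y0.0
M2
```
solid part
  facet normal 0.0000 0.0000 -1.0000
    outer loop
      vertex 23.2 10.3 0.0
      vertex 23.2 0.0 0.0
      vertex 0.0 0.0 0.0
    endloop
  endfacet
  facet normal 0.0000 0.0000 -1.0000
    outer loop
      vertex 0.0 10.3 0.0
      vertex 23.2 10.3 0.0
      vertex 0.0 0.0 0.0
    endloop
  endfacet
  facet normal 0.0000 0.0000 1.0000
    outer loop
      vertex 0.0 0.0 20.1
      vertex 23.2 0.0 20.1
      vertex 23.2 10.3 20.1
    endloop
  endfacet
  facet normal 0.0000 0.0000 1.0000
    outer loop
      vertex 0.0 0.0 20.1
      vertex 23.2 10.3 20.1
      vertex 0.0 10.3 20.1
    endloop
  endfacet
  facet normal 0.0000 -1.0000 0.0000
    outer loop
      vertex 0.0 0.0 0.0
      vertex 23.2 0.0 0.0
      vertex 23.2 0.0 20.1
    endloop
  endfacet
  facet normal 0.0000 -1.0000 0.0000
    outer loop
      vertex 0.0 0.0 0.0
      vertex 23.2 0.0 20.1
      vertex 0.0 0.0 20.1
    endloop
  endfacet
  facet normal 0.0000 1.0000 0.0000
    outer loop
      vertex 23.2 10.3 20.1
      vertex 23.2 10.3 0.0
      vertex 0.0 10.3 0.0
    endloop
  endfacet
  facet normal 0.0000 1.0000 0.0000
    outer loop
      vertex 0.0 10.3 20.1
      vertex 23.2 10.3 20.1
      vertex 0.0 10.3 0.0
    endloop
  endfacet
  facet normal -1.0000 0.0000 0.0000
    outer loop
      vertex 0.0 10.3 20.1
      vertex 0.0 10.3 0.0
      vertex 0.0 0.0 0.0
    endloop
  endfacet
  facet normal -1.0000 0.0000 0.0000
    outer loop
      vertex 0.0 0.0 20.1
      vertex 0.0 10.3 20.1
      vertex 0.0 0.0 0.0
    endloop
  endfacet
  facet normal 1.0000 0.0000 0.0000
    outer loop
      vertex 23.2 0.0 0.0
      vertex 23.2 10.3 0.0
      vertex 23.2 10.3 20.1
    endloop
  endfacet
  facet normal 1.0000 0.0000 0.0000
    outer loop
      vertex 23.2 0.0 0.0
      vertex 23.2 10.3 20.1
      vertex 23.2 0.0 20.1
    endloop
  endfacet
endsolid part

The G0 Z moves step by Δz≈6.7 mm. Every layer's G1 loop is the same polygon, so the solid is a straight extrusion of it from z=0 to z≈20.1. Closing with flat bottom and top caps and triangulating gives 12 facets — a rectangular box, roughly 23.2 × 10.3 mm footprint and 20.1 mm tall.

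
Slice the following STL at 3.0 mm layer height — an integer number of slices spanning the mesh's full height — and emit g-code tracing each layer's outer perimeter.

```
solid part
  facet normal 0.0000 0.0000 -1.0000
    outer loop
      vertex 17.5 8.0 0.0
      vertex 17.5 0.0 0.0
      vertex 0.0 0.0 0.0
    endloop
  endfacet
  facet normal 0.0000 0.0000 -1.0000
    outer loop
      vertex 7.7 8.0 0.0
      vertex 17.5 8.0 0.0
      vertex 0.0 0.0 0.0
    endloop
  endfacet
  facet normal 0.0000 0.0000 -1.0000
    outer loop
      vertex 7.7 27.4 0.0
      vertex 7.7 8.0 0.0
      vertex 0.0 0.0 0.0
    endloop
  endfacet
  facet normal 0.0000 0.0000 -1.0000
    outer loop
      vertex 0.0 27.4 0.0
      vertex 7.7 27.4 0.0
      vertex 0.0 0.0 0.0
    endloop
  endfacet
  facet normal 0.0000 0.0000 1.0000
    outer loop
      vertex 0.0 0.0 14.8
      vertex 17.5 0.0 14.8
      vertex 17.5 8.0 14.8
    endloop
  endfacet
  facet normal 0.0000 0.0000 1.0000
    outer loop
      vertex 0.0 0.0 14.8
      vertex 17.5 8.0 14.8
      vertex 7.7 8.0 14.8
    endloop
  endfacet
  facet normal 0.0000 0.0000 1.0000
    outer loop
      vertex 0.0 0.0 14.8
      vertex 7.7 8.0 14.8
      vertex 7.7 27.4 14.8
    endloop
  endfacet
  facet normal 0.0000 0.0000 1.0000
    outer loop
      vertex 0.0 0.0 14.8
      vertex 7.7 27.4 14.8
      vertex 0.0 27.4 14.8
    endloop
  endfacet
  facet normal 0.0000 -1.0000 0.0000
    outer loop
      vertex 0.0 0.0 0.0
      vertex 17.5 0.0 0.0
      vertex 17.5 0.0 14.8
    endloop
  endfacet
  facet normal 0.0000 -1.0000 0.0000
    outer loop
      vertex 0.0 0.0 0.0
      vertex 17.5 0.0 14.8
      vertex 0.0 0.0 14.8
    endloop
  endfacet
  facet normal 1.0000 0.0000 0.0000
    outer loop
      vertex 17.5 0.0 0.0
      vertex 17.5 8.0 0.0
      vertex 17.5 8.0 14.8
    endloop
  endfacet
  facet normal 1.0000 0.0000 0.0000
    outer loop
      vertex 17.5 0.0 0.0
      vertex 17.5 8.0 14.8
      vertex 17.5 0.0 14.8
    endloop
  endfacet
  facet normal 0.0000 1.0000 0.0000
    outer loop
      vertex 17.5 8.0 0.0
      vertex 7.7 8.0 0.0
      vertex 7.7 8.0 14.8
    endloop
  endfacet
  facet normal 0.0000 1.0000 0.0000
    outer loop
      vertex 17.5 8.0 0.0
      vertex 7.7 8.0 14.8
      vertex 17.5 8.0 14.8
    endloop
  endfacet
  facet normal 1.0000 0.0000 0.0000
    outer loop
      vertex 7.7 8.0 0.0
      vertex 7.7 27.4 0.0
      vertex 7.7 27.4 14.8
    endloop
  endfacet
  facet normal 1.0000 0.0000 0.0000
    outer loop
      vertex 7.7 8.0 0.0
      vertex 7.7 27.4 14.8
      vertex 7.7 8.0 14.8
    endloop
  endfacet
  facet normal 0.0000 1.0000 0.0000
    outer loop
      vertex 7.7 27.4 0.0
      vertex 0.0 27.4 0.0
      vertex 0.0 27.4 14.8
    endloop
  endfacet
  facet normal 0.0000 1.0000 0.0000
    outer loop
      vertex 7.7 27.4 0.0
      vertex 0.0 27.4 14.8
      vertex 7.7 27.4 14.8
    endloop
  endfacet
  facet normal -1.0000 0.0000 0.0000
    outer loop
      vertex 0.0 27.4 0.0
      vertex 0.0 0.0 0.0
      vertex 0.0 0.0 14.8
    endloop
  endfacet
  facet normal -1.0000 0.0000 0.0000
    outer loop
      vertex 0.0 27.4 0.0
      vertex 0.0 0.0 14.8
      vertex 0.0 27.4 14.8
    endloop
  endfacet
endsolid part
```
; perimeter-only toolpath
G21 ; units = mm
G90 ; absolute positioning
G28 ; home
; layer 1
G0 Z3.0
G0 X0.0 Y0.0
G1 X17.5 Y0.0
G1 X17.5 Y8.0
G1 X7.7 Y8.0
G1 X7.7 Y27.4
G1 X0.0 Y27.4
G1 X0.0 Y0.0
; layer 2
G0 Z5.9
G0 X0.0 Y0.0
G1 X17.5 Y0.0
G1 X17.5 Y8.0
G1 X7.7 Y8.0
G1 X7.7 Y27.4
G1 X0.0 Y27.4
G1 X0.0 Y0.0
; layer 3
G0 Z8.9
G0 X0.0 Y0.0
G1 X17.5 Y0.0
G1 X17.5 Y8.0
G1 X7.7 Y8.0
G1 X7.7 Y27.4
G1 X0.0 Y27.4
G1 X0.0 Y0.0
; layer 4
G0 Z11.8
G0 X0.0 Y0.0
G1 X17.5 Y0.0
G1 X17.5 Y8.0
G1 X7.7 Y8.0
G1 X7.7 Y27.4
G1 X0.0 Y27.4
G1 X0.0 Y0.0
; layer 5
G0 Z14.8
G0 X0.0 Y0.0
G1 X17.5 Y0.0
G1 X17.5 Y8.0
G1 X7.7 Y8.0
G1 X7.7 Y27.4
G1 X0.0 Y27.4
G1 X0.0 Y0.0
M2 ; end

The solid is an L-shaped prism: outer 17.5 × 27.4 mm, arm thicknesses ≈ 8 mm (horizontal) and 7.7 mm (vertical), extruded 14.8 mm in z. Slicing at Δz = 3.0 mm — 5 equal slices spanning the solid's height, so layer i sits at z = i·h/5 — gives 5 non-empty perimeters. Each is a 6-segment closed polygon; G0 lifts to the layer z and rapids to the start vertex, then G1 traces the edges.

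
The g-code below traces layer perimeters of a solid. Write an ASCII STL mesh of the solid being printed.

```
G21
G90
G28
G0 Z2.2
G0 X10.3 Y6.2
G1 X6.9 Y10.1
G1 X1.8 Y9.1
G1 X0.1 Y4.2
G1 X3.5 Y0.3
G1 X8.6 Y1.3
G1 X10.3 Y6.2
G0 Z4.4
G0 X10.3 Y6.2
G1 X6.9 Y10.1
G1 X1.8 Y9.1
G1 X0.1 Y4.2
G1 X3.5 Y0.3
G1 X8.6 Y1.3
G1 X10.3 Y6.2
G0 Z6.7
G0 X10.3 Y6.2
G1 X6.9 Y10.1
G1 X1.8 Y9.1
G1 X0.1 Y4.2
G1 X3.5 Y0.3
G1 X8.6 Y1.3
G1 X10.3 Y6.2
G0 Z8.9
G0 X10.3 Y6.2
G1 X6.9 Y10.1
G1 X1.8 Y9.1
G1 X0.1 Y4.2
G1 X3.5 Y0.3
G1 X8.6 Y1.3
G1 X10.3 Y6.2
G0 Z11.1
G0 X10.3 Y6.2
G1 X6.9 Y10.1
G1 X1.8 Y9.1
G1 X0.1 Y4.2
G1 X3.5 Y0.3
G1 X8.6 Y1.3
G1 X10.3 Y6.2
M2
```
solid part
  facet normal 0.0000 0.0000 -1.0000
    outer loop
      vertex 1.8 9.1 0.0
      vertex 6.9 10.1 0.0
      vertex 10.3 6.2 0.0
    endloop
  endfacet
  facet normal 0.0000 0.0000 -1.0000
    outer loop
      vertex 0.1 4.2 0.0
      vertex 1.8 9.1 0.0
      vertex 10.3 6.2 0.0
    endloop
  endfacet
  facet normal 0.0000 0.0000 -1.0000
    outer loop
      vertex 3.5 0.3 0.0
      vertex 0.1 4.2 0.0
      vertex 10.3 6.2 0.0
    endloop
  endfacet
  facet normal 0.0000 0.0000 -1.0000
    outer loop
      vertex 8.6 1.3 0.0
      vertex 3.5 0.3 0.0
      vertex 10.3 6.2 0.0
    endloop
  endfacet
  facet normal 0.0000 0.0000 1.0000
    outer loop
      vertex 10.3 6.2 11.1
      vertex 6.9 10.1 11.1
      vertex 1.8 9.1 11.1
    endloop
  endfacet
  facet normal 0.0000 0.0000 1.0000
    outer loop
      vertex 10.3 6.2 11.1
      vertex 1.8 9.1 11.1
      vertex 0.1 4.2 11.1
    endloop
  endfacet
  facet normal 0.0000 0.0000 1.0000
    outer loop
      vertex 10.3 6.2 11.1
      vertex 0.1 4.2 11.1
      vertex 3.5 0.3 11.1
    endloop
  endfacet
  facet normal 0.0000 0.0000 1.0000
    outer loop
      vertex 10.3 6.2 11.1
      vertex 3.5 0.3 11.1
      vertex 8.6 1.3 11.1
    endloop
  endfacet
  facet normal 0.7538 0.6571 0.0000
    outer loop
      vertex 10.3 6.2 0.0
      vertex 6.9 10.1 0.0
      vertex 6.9 10.1 11.1
    endloop
  endfacet
  facet normal 0.7538 0.6571 0.0000
    outer loop
      vertex 10.3 6.2 0.0
      vertex 6.9 10.1 11.1
      vertex 10.3 6.2 11.1
    endloop
  endfacet
  facet normal -0.1924 0.9813 0.0000
    outer loop
      vertex 6.9 10.1 0.0
      vertex 1.8 9.1 0.0
      vertex 1.8 9.1 11.1
    endloop
  endfacet
  facet normal -0.1924 0.9813 0.0000
    outer loop
      vertex 6.9 10.1 0.0
      vertex 1.8 9.1 11.1
      vertex 6.9 10.1 11.1
    endloop
  endfacet
  facet normal -0.9448 0.3278 0.0000
    outer loop
      vertex 1.8 9.1 0.0
      vertex 0.1 4.2 0.0
      vertex 0.1 4.2 11.1
    endloop
  endfacet
  facet normal -0.9448 0.3278 0.0000
    outer loop
      vertex 1.8 9.1 0.0
      vertex 0.1 4.2 11.1
      vertex 1.8 9.1 11.1
    endloop
  endfacet
  facet normal -0.7538 -0.6571 0.0000
    outer loop
      vertex 0.1 4.2 0.0
      vertex 3.5 0.3 0.0
      vertex 3.5 0.3 11.1
    endloop
  endfacet
  facet normal -0.7538 -0.6571 0.0000
    outer loop
      vertex 0.1 4.2 0.0
      vertex 3.5 0.3 11.1
      vertex 0.1 4.2 11.1
    endloop
  endfacet
  facet normal 0.1924 -0.9813 0.0000
    outer loop
      vertex 3.5 0.3 0.0
      vertex 8.6 1.3 0.0
      vertex 8.6 1.3 11.1
    endloop
  endfacet
  facet normal 0.1924 -0.9813 0.0000
    outer loop
      vertex 3.5 0.3 0.0
      vertex 8.6 1.3 11.1
      vertex 3.5 0.3 11.1
    endloop
  endfacet
  facet normal 0.9448 -0.3278 0.0000
    outer loop
      vertex 8.6 1.3 0.0
      vertex 10.3 6.2 0.0
      vertex 10.3 6.2 11.1
    endloop
  endfacet
  facet normal 0.9448 -0.3278 0.0000
    outer loop
      vertex 8.6 1.3 0.0
      vertex 10.3 6.2 11.1
      vertex 8.6 1.3 11.1
    endloop
  endfacet
endsolid part

The G0 Z moves step by Δz≈2.2 mm. Every layer's G1 loop is the same polygon, so the solid is a straight extrusion of it from z=0 to z≈11.1. Closing with flat bottom and top caps and triangulating gives 20 facets — a regular 6-sided prism (a cylinder approximated with 6 flat sides), circumscribed radius ≈ 5.2 mm, height ≈ 11.1 mm.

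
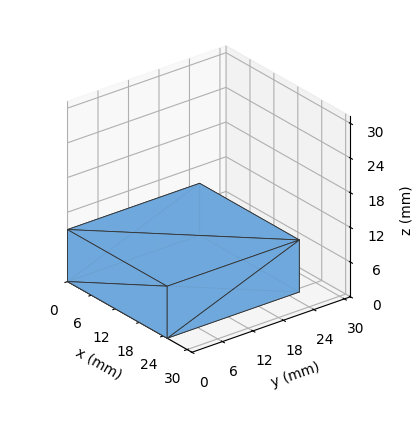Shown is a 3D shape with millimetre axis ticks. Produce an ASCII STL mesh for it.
Reading the render: the shape is a rectangular box, roughly 25 × 26 mm footprint and 9 mm tall (dimensions read to the nearest mm from the axis ticks). For the STL, each face is triangulated and given an outward normal.

solid part
  facet normal 0.0000 0.0000 -1.0000
    outer loop
      vertex 25.00 26.00 0.00
      vertex 25.00 0.00 0.00
      vertex 0.00 0.00 0.00
    endloop
  endfacet
  facet normal 0.0000 0.0000 -1.0000
    outer loop
      vertex 0.00 26.00 0.00
      vertex 25.00 26.00 0.00
      vertex 0.00 0.00 0.00
    endloop
  endfacet
  facet normal 0.0000 0.0000 1.0000
    outer loop
      vertex 0.00 0.00 9.00
      vertex 25.00 0.00 9.00
      vertex 25.00 26.00 9.00
    endloop
  endfacet
  facet normal 0.0000 0.0000 1.0000
    outer loop
      vertex 0.00 0.00 9.00
      vertex 25.00 26.00 9.00
      vertex 0.00 26.00 9.00
    endloop
  endfacet
  facet normal 0.0000 -1.0000 0.0000
    outer loop
      vertex 0.00 0.00 0.00
      vertex 25.00 0.00 0.00
      vertex 25.00 0.00 9.00
    endloop
  endfacet
  facet normal 0.0000 -1.0000 0.0000
    outer loop
      vertex 0.00 0.00 0.00
      vertex 25.00 0.00 9.00
      vertex 0.00 0.00 9.00
    endloop
  endfacet
  facet normal 0.0000 1.0000 0.0000
    outer loop
      vertex 25.00 26.00 9.00
      vertex 25.00 26.00 0.00
      vertex 0.00 26.00 0.00
    endloop
  endfacet
  facet normal 0.0000 1.0000 0.0000
    outer loop
      vertex 0.00 26.00 9.00
      vertex 25.00 26.00 9.00
      vertex 0.00 26.00 0.00
    endloop
  endfacet
  facet normal -1.0000 0.0000 0.0000
    outer loop
      vertex 0.00 26.00 9.00
      vertex 0.00 26.00 0.00
      vertex 0.00 0.00 0.00
    endloop
  endfacet
  facet normal -1.0000 0.0000 0.0000
    outer loop
      vertex 0.00 0.00 9.00
      vertex 0.00 26.00 9.00
      vertex 0.00 0.00 0.00
    endloop
  endfacet
  facet normal 1.0000 0.0000 0.0000
    outer loop
      vertex 25.00 0.00 0.00
      vertex 25.00 26.00 0.00
      vertex 25.00 26.00 9.00
    endloop
  endfacet
  facet normal 1.0000 0.0000 0.0000
    outer loop
      vertex 25.00 0.00 0.00
      vertex 25.00 26.00 9.00
      vertex 25.00 0.00 9.00
    endloop
  endfacet
endsolid part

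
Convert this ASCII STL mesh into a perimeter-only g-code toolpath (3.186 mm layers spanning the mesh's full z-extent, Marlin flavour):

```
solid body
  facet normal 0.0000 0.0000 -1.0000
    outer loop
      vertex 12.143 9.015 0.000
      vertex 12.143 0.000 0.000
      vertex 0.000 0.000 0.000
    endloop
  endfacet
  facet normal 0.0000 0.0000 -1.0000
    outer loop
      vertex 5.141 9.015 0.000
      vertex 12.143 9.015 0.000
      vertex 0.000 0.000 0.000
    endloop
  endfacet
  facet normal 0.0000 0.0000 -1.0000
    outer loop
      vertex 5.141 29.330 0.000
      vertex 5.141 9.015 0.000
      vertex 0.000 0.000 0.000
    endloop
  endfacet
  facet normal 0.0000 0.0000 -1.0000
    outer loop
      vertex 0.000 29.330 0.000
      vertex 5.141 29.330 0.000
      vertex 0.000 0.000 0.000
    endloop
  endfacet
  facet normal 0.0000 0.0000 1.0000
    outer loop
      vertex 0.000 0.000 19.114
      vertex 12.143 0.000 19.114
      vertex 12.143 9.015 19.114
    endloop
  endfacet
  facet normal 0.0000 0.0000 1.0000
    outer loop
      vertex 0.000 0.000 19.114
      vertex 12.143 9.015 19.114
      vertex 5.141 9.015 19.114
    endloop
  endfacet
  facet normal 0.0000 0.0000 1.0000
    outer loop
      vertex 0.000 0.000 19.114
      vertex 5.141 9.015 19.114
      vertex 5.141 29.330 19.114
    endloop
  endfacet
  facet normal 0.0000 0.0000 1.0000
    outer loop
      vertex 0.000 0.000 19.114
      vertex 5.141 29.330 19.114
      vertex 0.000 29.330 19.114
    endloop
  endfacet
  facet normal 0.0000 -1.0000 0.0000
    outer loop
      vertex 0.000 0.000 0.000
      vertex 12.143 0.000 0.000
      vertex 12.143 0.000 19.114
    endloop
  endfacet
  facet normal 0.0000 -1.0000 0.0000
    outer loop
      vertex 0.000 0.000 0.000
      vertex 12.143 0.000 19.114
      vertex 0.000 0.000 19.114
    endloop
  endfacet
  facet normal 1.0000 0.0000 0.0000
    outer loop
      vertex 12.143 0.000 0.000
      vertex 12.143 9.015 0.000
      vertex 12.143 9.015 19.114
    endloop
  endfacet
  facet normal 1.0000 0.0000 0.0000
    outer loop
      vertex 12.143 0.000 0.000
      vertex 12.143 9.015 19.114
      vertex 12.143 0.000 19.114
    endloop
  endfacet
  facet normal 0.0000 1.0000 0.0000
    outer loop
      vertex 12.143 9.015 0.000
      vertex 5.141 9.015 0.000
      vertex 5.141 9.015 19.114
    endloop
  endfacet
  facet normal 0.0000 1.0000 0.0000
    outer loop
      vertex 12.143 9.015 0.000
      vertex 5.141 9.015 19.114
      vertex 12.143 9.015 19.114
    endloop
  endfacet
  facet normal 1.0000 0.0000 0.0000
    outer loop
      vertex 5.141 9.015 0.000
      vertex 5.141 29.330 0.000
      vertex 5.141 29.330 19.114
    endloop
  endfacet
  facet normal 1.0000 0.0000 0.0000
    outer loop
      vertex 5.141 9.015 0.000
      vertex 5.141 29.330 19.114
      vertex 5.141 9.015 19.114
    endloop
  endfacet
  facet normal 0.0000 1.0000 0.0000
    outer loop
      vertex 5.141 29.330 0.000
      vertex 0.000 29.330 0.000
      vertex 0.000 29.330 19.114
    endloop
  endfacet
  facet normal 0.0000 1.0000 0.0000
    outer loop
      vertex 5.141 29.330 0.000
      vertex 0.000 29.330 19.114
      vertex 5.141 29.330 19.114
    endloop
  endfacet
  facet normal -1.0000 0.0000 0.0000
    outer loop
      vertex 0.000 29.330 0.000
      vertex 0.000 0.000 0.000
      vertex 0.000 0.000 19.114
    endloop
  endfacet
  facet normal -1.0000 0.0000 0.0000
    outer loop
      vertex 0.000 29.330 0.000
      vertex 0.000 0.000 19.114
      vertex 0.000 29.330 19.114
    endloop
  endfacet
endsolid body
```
; perimeter-only toolpath
G21 ; units = mm
G90 ; absolute positioning
G28 ; home
; layer 1
G0 Z3.186
G0 X0.000 Y0.000
G1 X12.143 Y0.000
G1 X12.143 Y9.015
G1 X5.141 Y9.015
G1 X5.141 Y29.330
G1 X0.000 Y29.330
G1 X0.000 Y0.000
; layer 2
G0 Z6.371
G0 X0.000 Y0.000
G1 X12.143 Y0.000
G1 X12.143 Y9.015
G1 X5.141 Y9.015
G1 X5.141 Y29.330
G1 X0.000 Y29.330
G1 X0.000 Y0.000
; layer 3
G0 Z9.557
G0 X0.000 Y0.000
G1 X12.143 Y0.000
G1 X12.143 Y9.015
G1 X5.141 Y9.015
G1 X5.141 Y29.330
G1 X0.000 Y29.330
G1 X0.000 Y0.000
; layer 4
G0 Z12.743
G0 X0.000 Y0.000
G1 X12.143 Y0.000
G1 X12.143 Y9.015
G1 X5.141 Y9.015
G1 X5.141 Y29.330
G1 X0.000 Y29.330
G1 X0.000 Y0.000
; layer 5
G0 Z15.928
G0 X0.000 Y0.000
G1 X12.143 Y0.000
G1 X12.143 Y9.015
G1 X5.141 Y9.015
G1 X5.141 Y29.330
G1 X0.000 Y29.330
G1 X0.000 Y0.000
; layer 6
G0 Z19.114
G0 X0.000 Y0.000
G1 X12.143 Y0.000
G1 X12.143 Y9.015
G1 X5.141 Y9.015
G1 X5.141 Y29.330
G1 X0.000 Y29.330
G1 X0.000 Y0.000
M2 ; end

The solid is an L-shaped prism: outer 12.1 × 29.3 mm, arm thicknesses ≈ 9.02 mm (horizontal) and 5.14 mm (vertical), extruded 19.1 mm in z. Slicing at Δz = 3.186 mm — 6 equal slices spanning the solid's height, so layer i sits at z = i·h/6 — gives 6 non-empty perimeters. Each is a 6-segment closed polygon; G0 lifts to the layer z and rapids to the start vertex, then G1 traces the edges.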